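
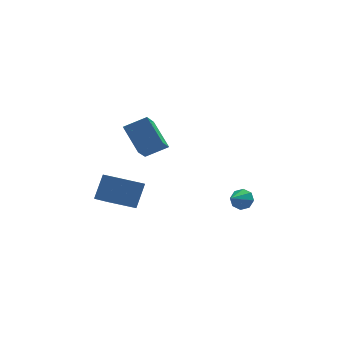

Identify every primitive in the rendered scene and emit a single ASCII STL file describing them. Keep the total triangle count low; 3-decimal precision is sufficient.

solid 
facet normal -0.293 -0.442 -0.848
outer loop
vertex -2.058 -3.374 -1.539
vertex -3.593 -3.838 -0.767
vertex -2.768 -1.897 -2.063
endloop
endfacet
facet normal 0.862 0.261 -0.434
outer loop
vertex -2.267 -1.142 -0.613
vertex -2.058 -3.374 -1.539
vertex -2.768 -1.897 -2.063
endloop
endfacet
facet normal -0.293 -0.442 -0.848
outer loop
vertex -2.768 -1.897 -2.063
vertex -3.593 -3.838 -0.767
vertex -4.303 -2.362 -1.291
endloop
endfacet
facet normal -0.413 0.858 -0.304
outer loop
vertex -4.303 -2.362 -1.291
vertex -2.267 -1.142 -0.613
vertex -2.768 -1.897 -2.063
endloop
endfacet
facet normal 0.413 -0.859 0.304
outer loop
vertex -2.058 -3.374 -1.539
vertex -3.092 -3.083 0.683
vertex -3.593 -3.838 -0.767
endloop
endfacet
facet normal 0.862 0.261 -0.434
outer loop
vertex -1.557 -2.618 -0.089
vertex -2.058 -3.374 -1.539
vertex -2.267 -1.142 -0.613
endloop
endfacet
facet normal 0.413 -0.858 0.305
outer loop
vertex -1.557 -2.618 -0.089
vertex -3.092 -3.083 0.683
vertex -2.058 -3.374 -1.539
endloop
endfacet
facet normal -0.862 -0.261 0.434
outer loop
vertex -3.593 -3.838 -0.767
vertex -3.092 -3.083 0.683
vertex -4.303 -2.362 -1.291
endloop
endfacet
facet normal -0.413 0.858 -0.305
outer loop
vertex -3.802 -1.606 0.159
vertex -2.267 -1.142 -0.613
vertex -4.303 -2.362 -1.291
endloop
endfacet
facet normal -0.862 -0.261 0.434
outer loop
vertex -4.303 -2.362 -1.291
vertex -3.092 -3.083 0.683
vertex -3.802 -1.606 0.159
endloop
endfacet
facet normal 0.293 0.442 0.848
outer loop
vertex -3.802 -1.606 0.159
vertex -1.557 -2.618 -0.089
vertex -2.267 -1.142 -0.613
endloop
endfacet
facet normal 0.293 0.442 0.848
outer loop
vertex -3.092 -3.083 0.683
vertex -1.557 -2.618 -0.089
vertex -3.802 -1.606 0.159
endloop
endfacet
facet normal -0.887 -0.060 -0.458
outer loop
vertex -2.717 -3.18 4.554
vertex -2.317 -1.993 3.624
vertex -1.96 -4.454 3.257
endloop
endfacet
facet normal -0.256 -0.760 0.597
outer loop
vertex -0.683 -4.367 3.916
vertex -2.717 -3.18 4.554
vertex -1.96 -4.454 3.257
endloop
endfacet
facet normal -0.887 -0.060 -0.458
outer loop
vertex -1.96 -4.454 3.257
vertex -2.317 -1.993 3.624
vertex -1.56 -3.267 2.326
endloop
endfacet
facet normal 0.384 -0.646 -0.659
outer loop
vertex -1.56 -3.267 2.326
vertex -0.683 -4.367 3.916
vertex -1.96 -4.454 3.257
endloop
endfacet
facet normal -0.384 0.646 0.659
outer loop
vertex -2.717 -3.18 4.554
vertex -1.04 -1.906 4.283
vertex -2.317 -1.993 3.624
endloop
endfacet
facet normal -0.257 -0.760 0.597
outer loop
vertex -1.44 -3.093 5.214
vertex -2.717 -3.18 4.554
vertex -0.683 -4.367 3.916
endloop
endfacet
facet normal -0.385 0.646 0.659
outer loop
vertex -1.44 -3.093 5.214
vertex -1.04 -1.906 4.283
vertex -2.717 -3.18 4.554
endloop
endfacet
facet normal 0.256 0.760 -0.597
outer loop
vertex -2.317 -1.993 3.624
vertex -1.04 -1.906 4.283
vertex -1.56 -3.267 2.326
endloop
endfacet
facet normal 0.385 -0.646 -0.659
outer loop
vertex -0.283 -3.18 2.986
vertex -0.683 -4.367 3.916
vertex -1.56 -3.267 2.326
endloop
endfacet
facet normal 0.257 0.760 -0.597
outer loop
vertex -1.56 -3.267 2.326
vertex -1.04 -1.906 4.283
vertex -0.283 -3.18 2.986
endloop
endfacet
facet normal 0.887 0.060 0.458
outer loop
vertex -0.283 -3.18 2.986
vertex -1.44 -3.093 5.214
vertex -0.683 -4.367 3.916
endloop
endfacet
facet normal 0.887 0.061 0.458
outer loop
vertex -1.04 -1.906 4.283
vertex -1.44 -3.093 5.214
vertex -0.283 -3.18 2.986
endloop
endfacet
facet normal 0.495 0.731 -0.470
outer loop
vertex 4.39 0.222 -3.65
vertex 4.011 0.733 -3.254
vertex 4.654 0.359 -3.159
endloop
endfacet
facet normal 0.454 -0.891 0.005
outer loop
vertex 4.39 0.222 -3.65
vertex 4.654 0.359 -3.159
vertex 3.289 -0.333 -2.566
endloop
endfacet
facet normal 0.494 0.730 -0.471
outer loop
vertex 4.654 0.359 -3.159
vertex 4.011 0.733 -3.254
vertex 4.541 0.716 -2.724
endloop
endfacet
facet normal 0.553 -0.568 0.610
outer loop
vertex 4.654 0.359 -3.159
vertex 4.541 0.716 -2.724
vertex 3.289 -0.333 -2.566
endloop
endfacet
facet normal 0.495 0.730 -0.471
outer loop
vertex 4.541 0.716 -2.724
vertex 4.011 0.733 -3.254
vertex 4.118 1.083 -2.599
endloop
endfacet
facet normal 0.204 -0.097 0.974
outer loop
vertex 4.541 0.716 -2.724
vertex 4.118 1.083 -2.599
vertex 3.289 -0.333 -2.566
endloop
endfacet
facet normal 0.495 0.730 -0.471
outer loop
vertex 4.118 1.083 -2.599
vertex 4.011 0.733 -3.254
vertex 3.632 1.245 -2.858
endloop
endfacet
facet normal -0.390 0.249 0.887
outer loop
vertex 4.118 1.083 -2.599
vertex 3.632 1.245 -2.858
vertex 3.289 -0.333 -2.566
endloop
endfacet
facet normal 0.494 0.730 -0.471
outer loop
vertex 3.632 1.245 -2.858
vertex 4.011 0.733 -3.254
vertex 3.368 1.107 -3.349
endloop
endfacet
facet normal -0.878 0.265 0.398
outer loop
vertex 3.632 1.245 -2.858
vertex 3.368 1.107 -3.349
vertex 3.289 -0.333 -2.566
endloop
endfacet
facet normal 0.494 0.730 -0.471
outer loop
vertex 3.368 1.107 -3.349
vertex 4.011 0.733 -3.254
vertex 3.481 0.75 -3.784
endloop
endfacet
facet normal -0.977 -0.058 -0.206
outer loop
vertex 3.368 1.107 -3.349
vertex 3.481 0.75 -3.784
vertex 3.289 -0.333 -2.566
endloop
endfacet
facet normal 0.495 0.730 -0.471
outer loop
vertex 3.481 0.75 -3.784
vertex 4.011 0.733 -3.254
vertex 3.904 0.383 -3.909
endloop
endfacet
facet normal -0.628 -0.530 -0.570
outer loop
vertex 3.481 0.75 -3.784
vertex 3.904 0.383 -3.909
vertex 3.289 -0.333 -2.566
endloop
endfacet
facet normal 0.493 0.731 -0.471
outer loop
vertex 3.904 0.383 -3.909
vertex 4.011 0.733 -3.254
vertex 4.39 0.222 -3.65
endloop
endfacet
facet normal -0.033 -0.876 -0.482
outer loop
vertex 3.904 0.383 -3.909
vertex 4.39 0.222 -3.65
vertex 3.289 -0.333 -2.566
endloop
endfacet

endsolid


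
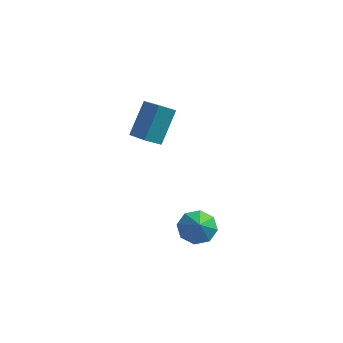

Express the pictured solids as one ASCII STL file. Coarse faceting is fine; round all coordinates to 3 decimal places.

solid 
facet normal -0.692 0.622 -0.365
outer loop
vertex -3.925 2.382 3.129
vertex -3.231 2.862 2.631
vertex -4.219 1.069 1.451
endloop
endfacet
facet normal -0.708 -0.490 0.508
outer loop
vertex -3.049 0.018 2.069
vertex -3.925 2.382 3.129
vertex -4.219 1.069 1.451
endloop
endfacet
facet normal -0.693 0.622 -0.365
outer loop
vertex -4.219 1.069 1.451
vertex -3.231 2.862 2.631
vertex -3.525 1.55 0.954
endloop
endfacet
facet normal -0.136 -0.610 -0.780
outer loop
vertex -3.525 1.55 0.954
vertex -3.049 0.018 2.069
vertex -4.219 1.069 1.451
endloop
endfacet
facet normal 0.137 0.611 0.780
outer loop
vertex -3.925 2.382 3.129
vertex -2.061 1.811 3.249
vertex -3.231 2.862 2.631
endloop
endfacet
facet normal -0.708 -0.490 0.508
outer loop
vertex -2.755 1.33 3.746
vertex -3.925 2.382 3.129
vertex -3.049 0.018 2.069
endloop
endfacet
facet normal 0.137 0.610 0.781
outer loop
vertex -2.755 1.33 3.746
vertex -2.061 1.811 3.249
vertex -3.925 2.382 3.129
endloop
endfacet
facet normal 0.708 0.490 -0.508
outer loop
vertex -3.231 2.862 2.631
vertex -2.061 1.811 3.249
vertex -3.525 1.55 0.954
endloop
endfacet
facet normal -0.138 -0.610 -0.780
outer loop
vertex -2.355 0.498 1.571
vertex -3.049 0.018 2.069
vertex -3.525 1.55 0.954
endloop
endfacet
facet normal 0.708 0.490 -0.508
outer loop
vertex -3.525 1.55 0.954
vertex -2.061 1.811 3.249
vertex -2.355 0.498 1.571
endloop
endfacet
facet normal 0.692 -0.622 0.365
outer loop
vertex -2.355 0.498 1.571
vertex -2.755 1.33 3.746
vertex -3.049 0.018 2.069
endloop
endfacet
facet normal 0.693 -0.622 0.365
outer loop
vertex -2.061 1.811 3.249
vertex -2.755 1.33 3.746
vertex -2.355 0.498 1.571
endloop
endfacet
facet normal -0.307 0.615 -0.726
outer loop
vertex 0.265 0.752 -3.433
vertex -0.344 0.019 -3.796
vertex -0.448 0.771 -3.115
endloop
endfacet
facet normal 0.401 0.240 0.884
outer loop
vertex 0.265 0.752 -3.433
vertex -0.448 0.771 -3.115
vertex 0.024 -0.719 -2.924
endloop
endfacet
facet normal -0.306 0.615 -0.726
outer loop
vertex -0.448 0.771 -3.115
vertex -0.344 0.019 -3.796
vertex -1.1 0.35 -3.197
endloop
endfacet
facet normal -0.170 0.072 0.983
outer loop
vertex -0.448 0.771 -3.115
vertex -1.1 0.35 -3.197
vertex 0.024 -0.719 -2.924
endloop
endfacet
facet normal -0.307 0.614 -0.727
outer loop
vertex -1.1 0.35 -3.197
vertex -0.344 0.019 -3.796
vertex -1.309 -0.266 -3.629
endloop
endfacet
facet normal -0.529 -0.360 0.769
outer loop
vertex -1.1 0.35 -3.197
vertex -1.309 -0.266 -3.629
vertex 0.024 -0.719 -2.924
endloop
endfacet
facet normal -0.307 0.614 -0.727
outer loop
vertex -1.309 -0.266 -3.629
vertex -0.344 0.019 -3.796
vertex -0.953 -0.715 -4.159
endloop
endfacet
facet normal -0.467 -0.804 0.367
outer loop
vertex -1.309 -0.266 -3.629
vertex -0.953 -0.715 -4.159
vertex 0.024 -0.719 -2.924
endloop
endfacet
facet normal -0.308 0.615 -0.726
outer loop
vertex -0.953 -0.715 -4.159
vertex -0.344 0.019 -3.796
vertex -0.24 -0.734 -4.477
endloop
endfacet
facet normal -0.021 -1.000 0.013
outer loop
vertex -0.953 -0.715 -4.159
vertex -0.24 -0.734 -4.477
vertex 0.024 -0.719 -2.924
endloop
endfacet
facet normal -0.307 0.615 -0.727
outer loop
vertex -0.24 -0.734 -4.477
vertex -0.344 0.019 -3.796
vertex 0.412 -0.312 -4.395
endloop
endfacet
facet normal 0.549 -0.832 -0.085
outer loop
vertex -0.24 -0.734 -4.477
vertex 0.412 -0.312 -4.395
vertex 0.024 -0.719 -2.924
endloop
endfacet
facet normal -0.307 0.615 -0.727
outer loop
vertex 0.412 -0.312 -4.395
vertex -0.344 0.019 -3.796
vertex 0.621 0.303 -3.963
endloop
endfacet
facet normal 0.908 -0.399 0.129
outer loop
vertex 0.412 -0.312 -4.395
vertex 0.621 0.303 -3.963
vertex 0.024 -0.719 -2.924
endloop
endfacet
facet normal -0.307 0.615 -0.727
outer loop
vertex 0.621 0.303 -3.963
vertex -0.344 0.019 -3.796
vertex 0.265 0.752 -3.433
endloop
endfacet
facet normal 0.846 0.045 0.531
outer loop
vertex 0.621 0.303 -3.963
vertex 0.265 0.752 -3.433
vertex 0.024 -0.719 -2.924
endloop
endfacet

endsolid


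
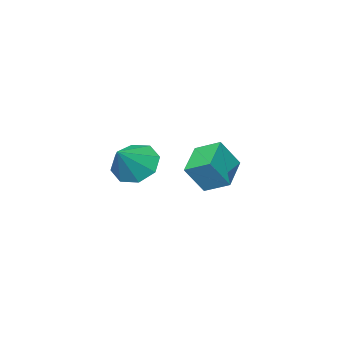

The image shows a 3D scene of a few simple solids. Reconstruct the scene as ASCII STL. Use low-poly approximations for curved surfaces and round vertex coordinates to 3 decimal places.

solid 
facet normal -0.512 0.230 -0.828
outer loop
vertex -4.505 -0.103 1.897
vertex -4.832 0.839 2.361
vertex -3.304 0.585 1.346
endloop
endfacet
facet normal 0.297 -0.857 -0.422
outer loop
vertex -2.628 0.281 2.439
vertex -4.505 -0.103 1.897
vertex -3.304 0.585 1.346
endloop
endfacet
facet normal -0.511 0.232 -0.828
outer loop
vertex -3.304 0.585 1.346
vertex -4.832 0.839 2.361
vertex -3.63 1.527 1.811
endloop
endfacet
facet normal 0.806 0.462 -0.370
outer loop
vertex -3.63 1.527 1.811
vertex -2.628 0.281 2.439
vertex -3.304 0.585 1.346
endloop
endfacet
facet normal -0.806 -0.462 0.370
outer loop
vertex -4.505 -0.103 1.897
vertex -4.156 0.535 3.454
vertex -4.832 0.839 2.361
endloop
endfacet
facet normal 0.297 -0.856 -0.422
outer loop
vertex -3.83 -0.407 2.989
vertex -4.505 -0.103 1.897
vertex -2.628 0.281 2.439
endloop
endfacet
facet normal -0.806 -0.462 0.370
outer loop
vertex -3.83 -0.407 2.989
vertex -4.156 0.535 3.454
vertex -4.505 -0.103 1.897
endloop
endfacet
facet normal -0.297 0.857 0.422
outer loop
vertex -4.832 0.839 2.361
vertex -4.156 0.535 3.454
vertex -3.63 1.527 1.811
endloop
endfacet
facet normal 0.806 0.462 -0.370
outer loop
vertex -2.955 1.223 2.903
vertex -2.628 0.281 2.439
vertex -3.63 1.527 1.811
endloop
endfacet
facet normal -0.297 0.857 0.422
outer loop
vertex -3.63 1.527 1.811
vertex -4.156 0.535 3.454
vertex -2.955 1.223 2.903
endloop
endfacet
facet normal 0.511 -0.231 0.828
outer loop
vertex -2.955 1.223 2.903
vertex -3.83 -0.407 2.989
vertex -2.628 0.281 2.439
endloop
endfacet
facet normal 0.512 -0.231 0.827
outer loop
vertex -4.156 0.535 3.454
vertex -3.83 -0.407 2.989
vertex -2.955 1.223 2.903
endloop
endfacet
facet normal -0.748 -0.176 -0.640
outer loop
vertex 0.457 0.421 2.778
vertex -0.149 0.501 3.465
vertex 0.23 1.082 2.862
endloop
endfacet
facet normal 0.888 0.344 -0.305
outer loop
vertex 0.457 0.421 2.778
vertex 0.23 1.082 2.862
vertex 0.869 0.739 4.335
endloop
endfacet
facet normal -0.749 -0.175 -0.639
outer loop
vertex 0.23 1.082 2.862
vertex -0.149 0.501 3.465
vertex -0.218 1.403 3.299
endloop
endfacet
facet normal 0.552 0.833 -0.046
outer loop
vertex 0.23 1.082 2.862
vertex -0.218 1.403 3.299
vertex 0.869 0.739 4.335
endloop
endfacet
facet normal -0.748 -0.175 -0.640
outer loop
vertex -0.218 1.403 3.299
vertex -0.149 0.501 3.465
vertex -0.627 1.195 3.834
endloop
endfacet
facet normal 0.124 0.889 0.440
outer loop
vertex -0.218 1.403 3.299
vertex -0.627 1.195 3.834
vertex 0.869 0.739 4.335
endloop
endfacet
facet normal -0.749 -0.176 -0.639
outer loop
vertex -0.627 1.195 3.834
vertex -0.149 0.501 3.465
vertex -0.755 0.581 4.153
endloop
endfacet
facet normal -0.144 0.480 0.866
outer loop
vertex -0.627 1.195 3.834
vertex -0.755 0.581 4.153
vertex 0.869 0.739 4.335
endloop
endfacet
facet normal -0.749 -0.176 -0.639
outer loop
vertex -0.755 0.581 4.153
vertex -0.149 0.501 3.465
vertex -0.528 -0.081 4.069
endloop
endfacet
facet normal -0.095 -0.157 0.983
outer loop
vertex -0.755 0.581 4.153
vertex -0.528 -0.081 4.069
vertex 0.869 0.739 4.335
endloop
endfacet
facet normal -0.749 -0.175 -0.639
outer loop
vertex -0.528 -0.081 4.069
vertex -0.149 0.501 3.465
vertex -0.08 -0.401 3.631
endloop
endfacet
facet normal 0.243 -0.648 0.722
outer loop
vertex -0.528 -0.081 4.069
vertex -0.08 -0.401 3.631
vertex 0.869 0.739 4.335
endloop
endfacet
facet normal -0.748 -0.175 -0.640
outer loop
vertex -0.08 -0.401 3.631
vertex -0.149 0.501 3.465
vertex 0.329 -0.194 3.096
endloop
endfacet
facet normal 0.669 -0.704 0.239
outer loop
vertex -0.08 -0.401 3.631
vertex 0.329 -0.194 3.096
vertex 0.869 0.739 4.335
endloop
endfacet
facet normal -0.748 -0.175 -0.640
outer loop
vertex 0.329 -0.194 3.096
vertex -0.149 0.501 3.465
vertex 0.457 0.421 2.778
endloop
endfacet
facet normal 0.938 -0.293 -0.188
outer loop
vertex 0.329 -0.194 3.096
vertex 0.457 0.421 2.778
vertex 0.869 0.739 4.335
endloop
endfacet

endsolid


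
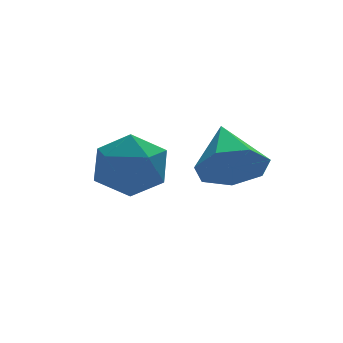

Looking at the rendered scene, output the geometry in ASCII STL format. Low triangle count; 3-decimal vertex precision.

solid 
facet normal 0.569 0.395 0.721
outer loop
vertex 2.584 4.155 -0.116
vertex 2.225 3.385 0.59
vertex 3.127 3.198 -0.02
endloop
endfacet
facet normal 0.864 0.498 0.079
outer loop
vertex 2.584 4.155 -0.116
vertex 3.127 3.198 -0.02
vertex 2.962 3.642 -1.017
endloop
endfacet
facet normal 0.398 0.859 -0.322
outer loop
vertex 2.584 4.155 -0.116
vertex 2.962 3.642 -1.017
vertex 1.958 4.104 -1.024
endloop
endfacet
facet normal -0.185 0.980 0.072
outer loop
vertex 2.584 4.155 -0.116
vertex 1.958 4.104 -1.024
vertex 1.504 3.945 -0.031
endloop
endfacet
facet normal -0.078 0.693 0.716
outer loop
vertex 2.584 4.155 -0.116
vertex 1.504 3.945 -0.031
vertex 2.225 3.385 0.59
endloop
endfacet
facet normal 0.964 -0.142 -0.223
outer loop
vertex 2.962 3.642 -1.017
vertex 3.127 3.198 -0.02
vertex 2.836 2.555 -0.869
endloop
endfacet
facet normal 0.489 -0.307 0.817
outer loop
vertex 3.127 3.198 -0.02
vertex 2.225 3.385 0.59
vertex 2.382 2.396 0.124
endloop
endfacet
facet normal -0.561 0.175 0.809
outer loop
vertex 2.225 3.385 0.59
vertex 1.504 3.945 -0.031
vertex 1.378 2.858 0.117
endloop
endfacet
facet normal -0.733 0.639 -0.233
outer loop
vertex 1.504 3.945 -0.031
vertex 1.958 4.104 -1.024
vertex 1.213 3.302 -0.88
endloop
endfacet
facet normal 0.210 0.444 -0.871
outer loop
vertex 1.958 4.104 -1.024
vertex 2.962 3.642 -1.017
vertex 2.115 3.115 -1.49
endloop
endfacet
facet normal 0.185 -0.980 -0.072
outer loop
vertex 1.756 2.345 -0.784
vertex 2.836 2.555 -0.869
vertex 2.382 2.396 0.124
endloop
endfacet
facet normal -0.398 -0.859 0.322
outer loop
vertex 1.756 2.345 -0.784
vertex 2.382 2.396 0.124
vertex 1.378 2.858 0.117
endloop
endfacet
facet normal -0.864 -0.498 -0.079
outer loop
vertex 1.756 2.345 -0.784
vertex 1.378 2.858 0.117
vertex 1.213 3.302 -0.88
endloop
endfacet
facet normal -0.569 -0.395 -0.721
outer loop
vertex 1.756 2.345 -0.784
vertex 1.213 3.302 -0.88
vertex 2.115 3.115 -1.49
endloop
endfacet
facet normal 0.078 -0.693 -0.716
outer loop
vertex 1.756 2.345 -0.784
vertex 2.115 3.115 -1.49
vertex 2.836 2.555 -0.869
endloop
endfacet
facet normal 0.733 -0.639 0.233
outer loop
vertex 2.382 2.396 0.124
vertex 2.836 2.555 -0.869
vertex 3.127 3.198 -0.02
endloop
endfacet
facet normal -0.210 -0.444 0.871
outer loop
vertex 1.378 2.858 0.117
vertex 2.382 2.396 0.124
vertex 2.225 3.385 0.59
endloop
endfacet
facet normal -0.964 0.142 0.223
outer loop
vertex 1.213 3.302 -0.88
vertex 1.378 2.858 0.117
vertex 1.504 3.945 -0.031
endloop
endfacet
facet normal -0.489 0.307 -0.817
outer loop
vertex 2.115 3.115 -1.49
vertex 1.213 3.302 -0.88
vertex 1.958 4.104 -1.024
endloop
endfacet
facet normal 0.561 -0.175 -0.809
outer loop
vertex 2.836 2.555 -0.869
vertex 2.115 3.115 -1.49
vertex 2.962 3.642 -1.017
endloop
endfacet
facet normal -0.133 -0.839 -0.528
outer loop
vertex 4.732 0.636 -0.137
vertex 3.89 0.493 0.302
vertex 4.068 0.975 -0.509
endloop
endfacet
facet normal 0.584 0.708 -0.397
outer loop
vertex 4.732 0.636 -0.137
vertex 4.068 0.975 -0.509
vertex 4.11 1.887 1.178
endloop
endfacet
facet normal -0.133 -0.839 -0.528
outer loop
vertex 4.068 0.975 -0.509
vertex 3.89 0.493 0.302
vertex 3.27 0.951 -0.27
endloop
endfacet
facet normal -0.166 0.869 -0.466
outer loop
vertex 4.068 0.975 -0.509
vertex 3.27 0.951 -0.27
vertex 4.11 1.887 1.178
endloop
endfacet
facet normal -0.134 -0.839 -0.527
outer loop
vertex 3.27 0.951 -0.27
vertex 3.89 0.493 0.302
vertex 2.939 0.583 0.4
endloop
endfacet
facet normal -0.744 0.668 -0.000
outer loop
vertex 3.27 0.951 -0.27
vertex 2.939 0.583 0.4
vertex 4.11 1.887 1.178
endloop
endfacet
facet normal -0.134 -0.839 -0.527
outer loop
vertex 2.939 0.583 0.4
vertex 3.89 0.493 0.302
vertex 3.324 0.147 0.996
endloop
endfacet
facet normal -0.716 0.256 0.650
outer loop
vertex 2.939 0.583 0.4
vertex 3.324 0.147 0.996
vertex 4.11 1.887 1.178
endloop
endfacet
facet normal -0.133 -0.839 -0.527
outer loop
vertex 3.324 0.147 0.996
vertex 3.89 0.493 0.302
vertex 4.135 -0.028 1.07
endloop
endfacet
facet normal -0.103 -0.057 0.993
outer loop
vertex 3.324 0.147 0.996
vertex 4.135 -0.028 1.07
vertex 4.11 1.887 1.178
endloop
endfacet
facet normal -0.132 -0.839 -0.527
outer loop
vertex 4.135 -0.028 1.07
vertex 3.89 0.493 0.302
vertex 4.762 0.19 0.566
endloop
endfacet
facet normal 0.634 -0.035 0.773
outer loop
vertex 4.135 -0.028 1.07
vertex 4.762 0.19 0.566
vertex 4.11 1.887 1.178
endloop
endfacet
facet normal -0.132 -0.840 -0.527
outer loop
vertex 4.762 0.19 0.566
vertex 3.89 0.493 0.302
vertex 4.732 0.636 -0.137
endloop
endfacet
facet normal 0.940 0.306 0.154
outer loop
vertex 4.762 0.19 0.566
vertex 4.732 0.636 -0.137
vertex 4.11 1.887 1.178
endloop
endfacet

endsolid


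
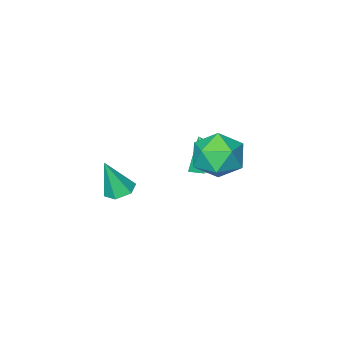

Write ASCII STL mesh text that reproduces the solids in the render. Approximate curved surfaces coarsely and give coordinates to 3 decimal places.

solid 
facet normal -0.163 0.371 -0.914
outer loop
vertex -2.991 -3.13 -0.666
vertex -3.834 -2.821 -0.39
vertex -3.078 -2.269 -0.301
endloop
endfacet
facet normal 0.931 -0.059 0.360
outer loop
vertex -2.991 -3.13 -0.666
vertex -3.078 -2.269 -0.301
vertex -3.606 -3.339 0.89
endloop
endfacet
facet normal -0.163 0.371 -0.914
outer loop
vertex -3.078 -2.269 -0.301
vertex -3.834 -2.821 -0.39
vertex -3.922 -1.959 -0.025
endloop
endfacet
facet normal 0.436 0.564 0.701
outer loop
vertex -3.078 -2.269 -0.301
vertex -3.922 -1.959 -0.025
vertex -3.606 -3.339 0.89
endloop
endfacet
facet normal -0.163 0.371 -0.914
outer loop
vertex -3.922 -1.959 -0.025
vertex -3.834 -2.821 -0.39
vertex -4.678 -2.511 -0.114
endloop
endfacet
facet normal -0.412 0.436 0.800
outer loop
vertex -3.922 -1.959 -0.025
vertex -4.678 -2.511 -0.114
vertex -3.606 -3.339 0.89
endloop
endfacet
facet normal -0.163 0.371 -0.914
outer loop
vertex -4.678 -2.511 -0.114
vertex -3.834 -2.821 -0.39
vertex -4.59 -3.373 -0.479
endloop
endfacet
facet normal -0.767 -0.315 0.559
outer loop
vertex -4.678 -2.511 -0.114
vertex -4.59 -3.373 -0.479
vertex -3.606 -3.339 0.89
endloop
endfacet
facet normal -0.163 0.371 -0.914
outer loop
vertex -4.59 -3.373 -0.479
vertex -3.834 -2.821 -0.39
vertex -3.746 -3.682 -0.755
endloop
endfacet
facet normal -0.272 -0.937 0.219
outer loop
vertex -4.59 -3.373 -0.479
vertex -3.746 -3.682 -0.755
vertex -3.606 -3.339 0.89
endloop
endfacet
facet normal -0.163 0.371 -0.914
outer loop
vertex -3.746 -3.682 -0.755
vertex -3.834 -2.821 -0.39
vertex -2.991 -3.13 -0.666
endloop
endfacet
facet normal 0.577 -0.808 0.119
outer loop
vertex -3.746 -3.682 -0.755
vertex -2.991 -3.13 -0.666
vertex -3.606 -3.339 0.89
endloop
endfacet
facet normal -0.538 0.794 0.283
outer loop
vertex -3.454 -0.535 0.839
vertex -3.95 -1.138 1.589
vertex -3.038 -0.608 1.836
endloop
endfacet
facet normal 0.098 0.995 0.032
outer loop
vertex -3.454 -0.535 0.839
vertex -3.038 -0.608 1.836
vertex -2.385 -0.645 0.973
endloop
endfacet
facet normal 0.158 0.754 -0.638
outer loop
vertex -3.454 -0.535 0.839
vertex -2.385 -0.645 0.973
vertex -2.893 -1.199 0.193
endloop
endfacet
facet normal -0.443 0.405 -0.800
outer loop
vertex -3.454 -0.535 0.839
vertex -2.893 -1.199 0.193
vertex -3.86 -1.503 0.574
endloop
endfacet
facet normal -0.873 0.430 -0.232
outer loop
vertex -3.454 -0.535 0.839
vertex -3.86 -1.503 0.574
vertex -3.95 -1.138 1.589
endloop
endfacet
facet normal 0.601 0.676 0.426
outer loop
vertex -2.385 -0.645 0.973
vertex -3.038 -0.608 1.836
vertex -2.22 -1.317 1.806
endloop
endfacet
facet normal -0.430 0.351 0.832
outer loop
vertex -3.038 -0.608 1.836
vertex -3.95 -1.138 1.589
vertex -3.187 -1.621 2.187
endloop
endfacet
facet normal -0.971 -0.239 -0.000
outer loop
vertex -3.95 -1.138 1.589
vertex -3.86 -1.503 0.574
vertex -3.695 -2.175 1.407
endloop
endfacet
facet normal -0.275 -0.278 -0.920
outer loop
vertex -3.86 -1.503 0.574
vertex -2.893 -1.199 0.193
vertex -3.042 -2.212 0.544
endloop
endfacet
facet normal 0.697 0.287 -0.657
outer loop
vertex -2.893 -1.199 0.193
vertex -2.385 -0.645 0.973
vertex -2.13 -1.682 0.791
endloop
endfacet
facet normal 0.443 -0.405 0.800
outer loop
vertex -2.626 -2.285 1.541
vertex -2.22 -1.317 1.806
vertex -3.187 -1.621 2.187
endloop
endfacet
facet normal -0.158 -0.754 0.638
outer loop
vertex -2.626 -2.285 1.541
vertex -3.187 -1.621 2.187
vertex -3.695 -2.175 1.407
endloop
endfacet
facet normal -0.098 -0.995 -0.032
outer loop
vertex -2.626 -2.285 1.541
vertex -3.695 -2.175 1.407
vertex -3.042 -2.212 0.544
endloop
endfacet
facet normal 0.538 -0.794 -0.283
outer loop
vertex -2.626 -2.285 1.541
vertex -3.042 -2.212 0.544
vertex -2.13 -1.682 0.791
endloop
endfacet
facet normal 0.873 -0.430 0.232
outer loop
vertex -2.626 -2.285 1.541
vertex -2.13 -1.682 0.791
vertex -2.22 -1.317 1.806
endloop
endfacet
facet normal 0.275 0.278 0.920
outer loop
vertex -3.187 -1.621 2.187
vertex -2.22 -1.317 1.806
vertex -3.038 -0.608 1.836
endloop
endfacet
facet normal -0.697 -0.287 0.657
outer loop
vertex -3.695 -2.175 1.407
vertex -3.187 -1.621 2.187
vertex -3.95 -1.138 1.589
endloop
endfacet
facet normal -0.601 -0.676 -0.426
outer loop
vertex -3.042 -2.212 0.544
vertex -3.695 -2.175 1.407
vertex -3.86 -1.503 0.574
endloop
endfacet
facet normal 0.430 -0.351 -0.832
outer loop
vertex -2.13 -1.682 0.791
vertex -3.042 -2.212 0.544
vertex -2.893 -1.199 0.193
endloop
endfacet
facet normal 0.971 0.239 0.000
outer loop
vertex -2.22 -1.317 1.806
vertex -2.13 -1.682 0.791
vertex -2.385 -0.645 0.973
endloop
endfacet
facet normal -0.284 0.204 -0.937
outer loop
vertex 1.271 -2.264 0.337
vertex 0.733 -2.065 0.543
vertex 1.2 -1.677 0.486
endloop
endfacet
facet normal 0.992 0.102 0.070
outer loop
vertex 1.271 -2.264 0.337
vertex 1.2 -1.677 0.486
vertex 1.167 -2.375 1.977
endloop
endfacet
facet normal -0.283 0.203 -0.937
outer loop
vertex 1.2 -1.677 0.486
vertex 0.733 -2.065 0.543
vertex 0.661 -1.478 0.692
endloop
endfacet
facet normal 0.446 0.807 0.388
outer loop
vertex 1.2 -1.677 0.486
vertex 0.661 -1.478 0.692
vertex 1.167 -2.375 1.977
endloop
endfacet
facet normal -0.283 0.203 -0.937
outer loop
vertex 0.661 -1.478 0.692
vertex 0.733 -2.065 0.543
vertex 0.194 -1.866 0.749
endloop
endfacet
facet normal -0.453 0.637 0.623
outer loop
vertex 0.661 -1.478 0.692
vertex 0.194 -1.866 0.749
vertex 1.167 -2.375 1.977
endloop
endfacet
facet normal -0.284 0.202 -0.937
outer loop
vertex 0.194 -1.866 0.749
vertex 0.733 -2.065 0.543
vertex 0.266 -2.453 0.601
endloop
endfacet
facet normal -0.807 -0.236 0.542
outer loop
vertex 0.194 -1.866 0.749
vertex 0.266 -2.453 0.601
vertex 1.167 -2.375 1.977
endloop
endfacet
facet normal -0.285 0.203 -0.937
outer loop
vertex 0.266 -2.453 0.601
vertex 0.733 -2.065 0.543
vertex 0.804 -2.652 0.394
endloop
endfacet
facet normal -0.261 -0.939 0.224
outer loop
vertex 0.266 -2.453 0.601
vertex 0.804 -2.652 0.394
vertex 1.167 -2.375 1.977
endloop
endfacet
facet normal -0.284 0.204 -0.937
outer loop
vertex 0.804 -2.652 0.394
vertex 0.733 -2.065 0.543
vertex 1.271 -2.264 0.337
endloop
endfacet
facet normal 0.638 -0.770 -0.012
outer loop
vertex 0.804 -2.652 0.394
vertex 1.271 -2.264 0.337
vertex 1.167 -2.375 1.977
endloop
endfacet

endsolid


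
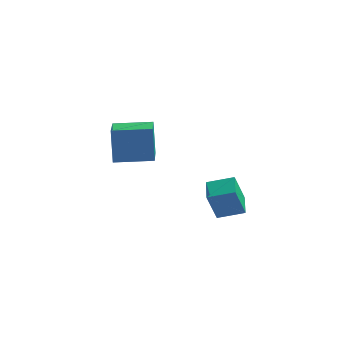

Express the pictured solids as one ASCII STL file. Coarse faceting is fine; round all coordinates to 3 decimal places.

solid 
facet normal -0.969 -0.240 -0.051
outer loop
vertex -4.671 0.569 2.569
vertex -5.075 2.364 1.786
vertex -4.417 -0.103 0.897
endloop
endfacet
facet normal 0.202 -0.898 0.391
outer loop
vertex -2.565 0.356 0.994
vertex -4.671 0.569 2.569
vertex -4.417 -0.103 0.897
endloop
endfacet
facet normal -0.969 -0.240 -0.051
outer loop
vertex -4.417 -0.103 0.897
vertex -5.075 2.364 1.786
vertex -4.82 1.692 0.114
endloop
endfacet
facet normal 0.140 -0.369 -0.919
outer loop
vertex -4.82 1.692 0.114
vertex -2.565 0.356 0.994
vertex -4.417 -0.103 0.897
endloop
endfacet
facet normal -0.140 0.369 0.919
outer loop
vertex -4.671 0.569 2.569
vertex -3.223 2.823 1.883
vertex -5.075 2.364 1.786
endloop
endfacet
facet normal 0.202 -0.898 0.392
outer loop
vertex -2.82 1.028 2.666
vertex -4.671 0.569 2.569
vertex -2.565 0.356 0.994
endloop
endfacet
facet normal -0.140 0.369 0.919
outer loop
vertex -2.82 1.028 2.666
vertex -3.223 2.823 1.883
vertex -4.671 0.569 2.569
endloop
endfacet
facet normal -0.202 0.898 -0.392
outer loop
vertex -5.075 2.364 1.786
vertex -3.223 2.823 1.883
vertex -4.82 1.692 0.114
endloop
endfacet
facet normal 0.140 -0.369 -0.919
outer loop
vertex -2.969 2.151 0.211
vertex -2.565 0.356 0.994
vertex -4.82 1.692 0.114
endloop
endfacet
facet normal -0.202 0.898 -0.392
outer loop
vertex -4.82 1.692 0.114
vertex -3.223 2.823 1.883
vertex -2.969 2.151 0.211
endloop
endfacet
facet normal 0.969 0.240 0.051
outer loop
vertex -2.969 2.151 0.211
vertex -2.82 1.028 2.666
vertex -2.565 0.356 0.994
endloop
endfacet
facet normal 0.969 0.240 0.051
outer loop
vertex -3.223 2.823 1.883
vertex -2.82 1.028 2.666
vertex -2.969 2.151 0.211
endloop
endfacet
facet normal -0.939 -0.182 -0.291
outer loop
vertex 0.834 -4.269 2.469
vertex 0.577 -3.167 2.608
vertex 1.241 -3.986 0.979
endloop
endfacet
facet normal 0.225 -0.967 -0.122
outer loop
vertex 2.443 -3.753 1.352
vertex 0.834 -4.269 2.469
vertex 1.241 -3.986 0.979
endloop
endfacet
facet normal -0.939 -0.183 -0.291
outer loop
vertex 1.241 -3.986 0.979
vertex 0.577 -3.167 2.608
vertex 0.983 -2.884 1.119
endloop
endfacet
facet normal 0.259 0.181 -0.949
outer loop
vertex 0.983 -2.884 1.119
vertex 2.443 -3.753 1.352
vertex 1.241 -3.986 0.979
endloop
endfacet
facet normal -0.259 -0.180 0.949
outer loop
vertex 0.834 -4.269 2.469
vertex 1.779 -2.934 2.981
vertex 0.577 -3.167 2.608
endloop
endfacet
facet normal 0.225 -0.967 -0.122
outer loop
vertex 2.037 -4.036 2.841
vertex 0.834 -4.269 2.469
vertex 2.443 -3.753 1.352
endloop
endfacet
facet normal -0.258 -0.181 0.949
outer loop
vertex 2.037 -4.036 2.841
vertex 1.779 -2.934 2.981
vertex 0.834 -4.269 2.469
endloop
endfacet
facet normal -0.225 0.967 0.122
outer loop
vertex 0.577 -3.167 2.608
vertex 1.779 -2.934 2.981
vertex 0.983 -2.884 1.119
endloop
endfacet
facet normal 0.259 0.180 -0.949
outer loop
vertex 2.186 -2.651 1.491
vertex 2.443 -3.753 1.352
vertex 0.983 -2.884 1.119
endloop
endfacet
facet normal -0.225 0.967 0.122
outer loop
vertex 0.983 -2.884 1.119
vertex 1.779 -2.934 2.981
vertex 2.186 -2.651 1.491
endloop
endfacet
facet normal 0.939 0.182 0.291
outer loop
vertex 2.186 -2.651 1.491
vertex 2.037 -4.036 2.841
vertex 2.443 -3.753 1.352
endloop
endfacet
facet normal 0.939 0.183 0.291
outer loop
vertex 1.779 -2.934 2.981
vertex 2.037 -4.036 2.841
vertex 2.186 -2.651 1.491
endloop
endfacet

endsolid


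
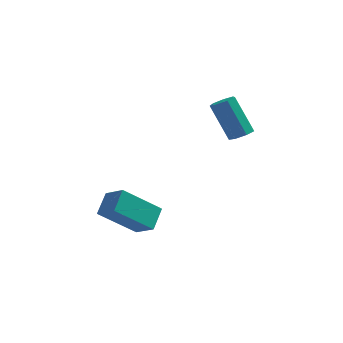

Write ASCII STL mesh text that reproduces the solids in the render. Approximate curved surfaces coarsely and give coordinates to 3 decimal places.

solid 
facet normal -0.742 -0.178 0.646
outer loop
vertex -4.101 -3.977 -2.512
vertex -3.84 -3.103 -1.971
vertex -4.793 -3.38 -3.143
endloop
endfacet
facet normal -0.246 -0.824 -0.510
outer loop
vertex -3.36 -3.037 -4.389
vertex -4.101 -3.977 -2.512
vertex -4.793 -3.38 -3.143
endloop
endfacet
facet normal -0.742 -0.178 0.646
outer loop
vertex -4.793 -3.38 -3.143
vertex -3.84 -3.103 -1.971
vertex -4.532 -2.506 -2.602
endloop
endfacet
facet normal -0.623 0.538 -0.568
outer loop
vertex -4.532 -2.506 -2.602
vertex -3.36 -3.037 -4.389
vertex -4.793 -3.38 -3.143
endloop
endfacet
facet normal 0.623 -0.538 0.568
outer loop
vertex -4.101 -3.977 -2.512
vertex -2.407 -2.76 -3.217
vertex -3.84 -3.103 -1.971
endloop
endfacet
facet normal -0.246 -0.824 -0.510
outer loop
vertex -2.668 -3.634 -3.758
vertex -4.101 -3.977 -2.512
vertex -3.36 -3.037 -4.389
endloop
endfacet
facet normal 0.623 -0.538 0.568
outer loop
vertex -2.668 -3.634 -3.758
vertex -2.407 -2.76 -3.217
vertex -4.101 -3.977 -2.512
endloop
endfacet
facet normal 0.246 0.824 0.510
outer loop
vertex -3.84 -3.103 -1.971
vertex -2.407 -2.76 -3.217
vertex -4.532 -2.506 -2.602
endloop
endfacet
facet normal -0.623 0.538 -0.568
outer loop
vertex -3.099 -2.163 -3.848
vertex -3.36 -3.037 -4.389
vertex -4.532 -2.506 -2.602
endloop
endfacet
facet normal 0.246 0.824 0.510
outer loop
vertex -4.532 -2.506 -2.602
vertex -2.407 -2.76 -3.217
vertex -3.099 -2.163 -3.848
endloop
endfacet
facet normal 0.742 0.178 -0.646
outer loop
vertex -3.099 -2.163 -3.848
vertex -2.668 -3.634 -3.758
vertex -3.36 -3.037 -4.389
endloop
endfacet
facet normal 0.742 0.178 -0.646
outer loop
vertex -2.407 -2.76 -3.217
vertex -2.668 -3.634 -3.758
vertex -3.099 -2.163 -3.848
endloop
endfacet
facet normal 0.429 -0.363 -0.827
outer loop
vertex 0.913 -1.138 0.22
vertex 0.525 -1.497 0.176
vertex 0.547 -1.008 -0.027
endloop
endfacet
facet normal 0.428 0.888 -0.167
outer loop
vertex 0.913 -1.138 0.22
vertex 0.547 -1.008 -0.027
vertex 0.162 -0.504 1.668
endloop
endfacet
facet normal 0.428 0.888 -0.167
outer loop
vertex 0.162 -0.504 1.668
vertex 0.547 -1.008 -0.027
vertex -0.204 -0.374 1.421
endloop
endfacet
facet normal -0.430 0.362 0.827
outer loop
vertex 0.162 -0.504 1.668
vertex -0.204 -0.374 1.421
vertex -0.225 -0.863 1.624
endloop
endfacet
facet normal 0.429 -0.363 -0.827
outer loop
vertex 0.547 -1.008 -0.027
vertex 0.525 -1.497 0.176
vertex 0.165 -1.246 -0.121
endloop
endfacet
facet normal -0.354 0.775 -0.523
outer loop
vertex 0.547 -1.008 -0.027
vertex 0.165 -1.246 -0.121
vertex -0.204 -0.374 1.421
endloop
endfacet
facet normal -0.354 0.775 -0.523
outer loop
vertex -0.204 -0.374 1.421
vertex 0.165 -1.246 -0.121
vertex -0.586 -0.612 1.327
endloop
endfacet
facet normal -0.429 0.362 0.828
outer loop
vertex -0.204 -0.374 1.421
vertex -0.586 -0.612 1.327
vertex -0.225 -0.863 1.624
endloop
endfacet
facet normal 0.429 -0.363 -0.827
outer loop
vertex 0.165 -1.246 -0.121
vertex 0.525 -1.497 0.176
vertex 0.054 -1.673 0.009
endloop
endfacet
facet normal -0.871 0.078 -0.486
outer loop
vertex 0.165 -1.246 -0.121
vertex 0.054 -1.673 0.009
vertex -0.586 -0.612 1.327
endloop
endfacet
facet normal -0.871 0.078 -0.486
outer loop
vertex -0.586 -0.612 1.327
vertex 0.054 -1.673 0.009
vertex -0.697 -1.039 1.457
endloop
endfacet
facet normal -0.428 0.363 0.827
outer loop
vertex -0.586 -0.612 1.327
vertex -0.697 -1.039 1.457
vertex -0.225 -0.863 1.624
endloop
endfacet
facet normal 0.429 -0.362 -0.828
outer loop
vertex 0.054 -1.673 0.009
vertex 0.525 -1.497 0.176
vertex 0.298 -1.967 0.264
endloop
endfacet
facet normal -0.731 -0.678 -0.082
outer loop
vertex 0.054 -1.673 0.009
vertex 0.298 -1.967 0.264
vertex -0.697 -1.039 1.457
endloop
endfacet
facet normal -0.731 -0.677 -0.083
outer loop
vertex -0.697 -1.039 1.457
vertex 0.298 -1.967 0.264
vertex -0.453 -1.334 1.712
endloop
endfacet
facet normal -0.428 0.362 0.828
outer loop
vertex -0.697 -1.039 1.457
vertex -0.453 -1.334 1.712
vertex -0.225 -0.863 1.624
endloop
endfacet
facet normal 0.428 -0.362 -0.828
outer loop
vertex 0.298 -1.967 0.264
vertex 0.525 -1.497 0.176
vertex 0.713 -1.908 0.453
endloop
endfacet
facet normal -0.043 -0.923 0.382
outer loop
vertex 0.298 -1.967 0.264
vertex 0.713 -1.908 0.453
vertex -0.453 -1.334 1.712
endloop
endfacet
facet normal -0.041 -0.923 0.383
outer loop
vertex -0.453 -1.334 1.712
vertex 0.713 -1.908 0.453
vertex -0.038 -1.274 1.901
endloop
endfacet
facet normal -0.429 0.362 0.827
outer loop
vertex -0.453 -1.334 1.712
vertex -0.038 -1.274 1.901
vertex -0.225 -0.863 1.624
endloop
endfacet
facet normal 0.428 -0.362 -0.828
outer loop
vertex 0.713 -1.908 0.453
vertex 0.525 -1.497 0.176
vertex 0.987 -1.539 0.433
endloop
endfacet
facet normal 0.679 -0.474 0.560
outer loop
vertex 0.713 -1.908 0.453
vertex 0.987 -1.539 0.433
vertex -0.038 -1.274 1.901
endloop
endfacet
facet normal 0.679 -0.475 0.560
outer loop
vertex -0.038 -1.274 1.901
vertex 0.987 -1.539 0.433
vertex 0.236 -0.905 1.882
endloop
endfacet
facet normal -0.430 0.362 0.827
outer loop
vertex -0.038 -1.274 1.901
vertex 0.236 -0.905 1.882
vertex -0.225 -0.863 1.624
endloop
endfacet
facet normal 0.428 -0.361 -0.828
outer loop
vertex 0.987 -1.539 0.433
vertex 0.525 -1.497 0.176
vertex 0.913 -1.138 0.22
endloop
endfacet
facet normal 0.889 0.332 0.316
outer loop
vertex 0.987 -1.539 0.433
vertex 0.913 -1.138 0.22
vertex 0.236 -0.905 1.882
endloop
endfacet
facet normal 0.889 0.332 0.315
outer loop
vertex 0.236 -0.905 1.882
vertex 0.913 -1.138 0.22
vertex 0.162 -0.504 1.668
endloop
endfacet
facet normal -0.430 0.362 0.827
outer loop
vertex 0.236 -0.905 1.882
vertex 0.162 -0.504 1.668
vertex -0.225 -0.863 1.624
endloop
endfacet

endsolid


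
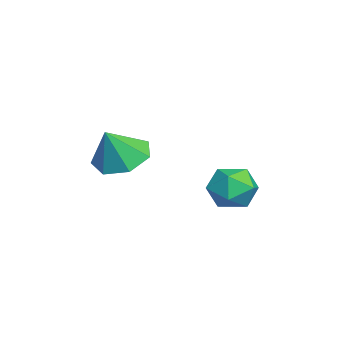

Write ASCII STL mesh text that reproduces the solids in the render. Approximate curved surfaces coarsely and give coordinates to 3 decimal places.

solid 
facet normal -0.391 0.334 -0.858
outer loop
vertex -0.049 -0.746 -1.333
vertex -0.619 -0.305 -0.902
vertex 0.145 -0.066 -1.157
endloop
endfacet
facet normal 0.952 -0.294 0.085
outer loop
vertex -0.049 -0.746 -1.333
vertex 0.145 -0.066 -1.157
vertex -0.161 -0.695 0.102
endloop
endfacet
facet normal -0.391 0.333 -0.858
outer loop
vertex 0.145 -0.066 -1.157
vertex -0.619 -0.305 -0.902
vertex -0.237 0.434 -0.789
endloop
endfacet
facet normal 0.848 0.363 0.387
outer loop
vertex 0.145 -0.066 -1.157
vertex -0.237 0.434 -0.789
vertex -0.161 -0.695 0.102
endloop
endfacet
facet normal -0.391 0.333 -0.858
outer loop
vertex -0.237 0.434 -0.789
vertex -0.619 -0.305 -0.902
vertex -0.906 0.377 -0.506
endloop
endfacet
facet normal 0.265 0.608 0.748
outer loop
vertex -0.237 0.434 -0.789
vertex -0.906 0.377 -0.506
vertex -0.161 -0.695 0.102
endloop
endfacet
facet normal -0.392 0.333 -0.858
outer loop
vertex -0.906 0.377 -0.506
vertex -0.619 -0.305 -0.902
vertex -1.359 -0.194 -0.521
endloop
endfacet
facet normal -0.358 0.260 0.897
outer loop
vertex -0.906 0.377 -0.506
vertex -1.359 -0.194 -0.521
vertex -0.161 -0.695 0.102
endloop
endfacet
facet normal -0.392 0.333 -0.858
outer loop
vertex -1.359 -0.194 -0.521
vertex -0.619 -0.305 -0.902
vertex -1.254 -0.849 -0.823
endloop
endfacet
facet normal -0.551 -0.421 0.721
outer loop
vertex -1.359 -0.194 -0.521
vertex -1.254 -0.849 -0.823
vertex -0.161 -0.695 0.102
endloop
endfacet
facet normal -0.391 0.332 -0.858
outer loop
vertex -1.254 -0.849 -0.823
vertex -0.619 -0.305 -0.902
vertex -0.671 -1.095 -1.184
endloop
endfacet
facet normal -0.169 -0.920 0.353
outer loop
vertex -1.254 -0.849 -0.823
vertex -0.671 -1.095 -1.184
vertex -0.161 -0.695 0.102
endloop
endfacet
facet normal -0.392 0.332 -0.858
outer loop
vertex -0.671 -1.095 -1.184
vertex -0.619 -0.305 -0.902
vertex -0.049 -0.746 -1.333
endloop
endfacet
facet normal 0.501 -0.863 0.070
outer loop
vertex -0.671 -1.095 -1.184
vertex -0.049 -0.746 -1.333
vertex -0.161 -0.695 0.102
endloop
endfacet
facet normal 0.022 0.915 0.403
outer loop
vertex -2.062 3.25 -2.626
vertex -1.986 2.932 -1.909
vertex -1.344 3.104 -2.334
endloop
endfacet
facet normal 0.292 0.921 -0.258
outer loop
vertex -2.062 3.25 -2.626
vertex -1.344 3.104 -2.334
vertex -1.502 2.943 -3.089
endloop
endfacet
facet normal -0.209 0.679 -0.703
outer loop
vertex -2.062 3.25 -2.626
vertex -1.502 2.943 -3.089
vertex -2.241 2.672 -3.131
endloop
endfacet
facet normal -0.791 0.523 -0.318
outer loop
vertex -2.062 3.25 -2.626
vertex -2.241 2.672 -3.131
vertex -2.54 2.664 -2.402
endloop
endfacet
facet normal -0.648 0.668 0.365
outer loop
vertex -2.062 3.25 -2.626
vertex -2.54 2.664 -2.402
vertex -1.986 2.932 -1.909
endloop
endfacet
facet normal 0.841 0.466 -0.275
outer loop
vertex -1.502 2.943 -3.089
vertex -1.344 3.104 -2.334
vertex -1.08 2.436 -2.658
endloop
endfacet
facet normal 0.404 0.455 0.794
outer loop
vertex -1.344 3.104 -2.334
vertex -1.986 2.932 -1.909
vertex -1.379 2.428 -1.929
endloop
endfacet
facet normal -0.679 0.057 0.732
outer loop
vertex -1.986 2.932 -1.909
vertex -2.54 2.664 -2.402
vertex -2.118 2.157 -1.971
endloop
endfacet
facet normal -0.910 -0.178 -0.375
outer loop
vertex -2.54 2.664 -2.402
vertex -2.241 2.672 -3.131
vertex -2.276 1.996 -2.726
endloop
endfacet
facet normal 0.029 0.075 -0.997
outer loop
vertex -2.241 2.672 -3.131
vertex -1.502 2.943 -3.089
vertex -1.634 2.168 -3.151
endloop
endfacet
facet normal 0.791 -0.523 0.318
outer loop
vertex -1.558 1.85 -2.434
vertex -1.08 2.436 -2.658
vertex -1.379 2.428 -1.929
endloop
endfacet
facet normal 0.209 -0.679 0.703
outer loop
vertex -1.558 1.85 -2.434
vertex -1.379 2.428 -1.929
vertex -2.118 2.157 -1.971
endloop
endfacet
facet normal -0.292 -0.921 0.258
outer loop
vertex -1.558 1.85 -2.434
vertex -2.118 2.157 -1.971
vertex -2.276 1.996 -2.726
endloop
endfacet
facet normal -0.022 -0.915 -0.403
outer loop
vertex -1.558 1.85 -2.434
vertex -2.276 1.996 -2.726
vertex -1.634 2.168 -3.151
endloop
endfacet
facet normal 0.648 -0.668 -0.365
outer loop
vertex -1.558 1.85 -2.434
vertex -1.634 2.168 -3.151
vertex -1.08 2.436 -2.658
endloop
endfacet
facet normal 0.910 0.178 0.375
outer loop
vertex -1.379 2.428 -1.929
vertex -1.08 2.436 -2.658
vertex -1.344 3.104 -2.334
endloop
endfacet
facet normal -0.029 -0.075 0.997
outer loop
vertex -2.118 2.157 -1.971
vertex -1.379 2.428 -1.929
vertex -1.986 2.932 -1.909
endloop
endfacet
facet normal -0.841 -0.466 0.275
outer loop
vertex -2.276 1.996 -2.726
vertex -2.118 2.157 -1.971
vertex -2.54 2.664 -2.402
endloop
endfacet
facet normal -0.404 -0.455 -0.794
outer loop
vertex -1.634 2.168 -3.151
vertex -2.276 1.996 -2.726
vertex -2.241 2.672 -3.131
endloop
endfacet
facet normal 0.679 -0.057 -0.732
outer loop
vertex -1.08 2.436 -2.658
vertex -1.634 2.168 -3.151
vertex -1.502 2.943 -3.089
endloop
endfacet

endsolid


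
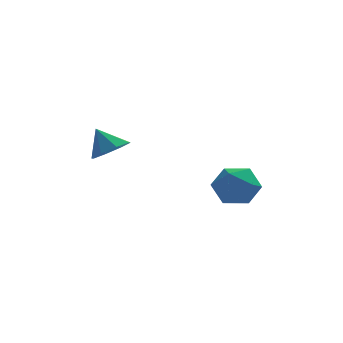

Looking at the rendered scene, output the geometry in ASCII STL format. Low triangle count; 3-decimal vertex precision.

solid 
facet normal 0.459 -0.391 -0.798
outer loop
vertex -0.719 -1.413 0.412
vertex -1.492 -1.11 -0.181
vertex -0.611 -0.696 0.123
endloop
endfacet
facet normal 0.481 0.265 0.836
outer loop
vertex -0.719 -1.413 0.412
vertex -0.611 -0.696 0.123
vertex -2.148 -0.55 0.961
endloop
endfacet
facet normal 0.459 -0.391 -0.798
outer loop
vertex -0.611 -0.696 0.123
vertex -1.492 -1.11 -0.181
vertex -1.018 -0.221 -0.344
endloop
endfacet
facet normal 0.349 0.792 0.502
outer loop
vertex -0.611 -0.696 0.123
vertex -1.018 -0.221 -0.344
vertex -2.148 -0.55 0.961
endloop
endfacet
facet normal 0.458 -0.391 -0.799
outer loop
vertex -1.018 -0.221 -0.344
vertex -1.492 -1.11 -0.181
vertex -1.704 -0.267 -0.715
endloop
endfacet
facet normal -0.136 0.982 0.130
outer loop
vertex -1.018 -0.221 -0.344
vertex -1.704 -0.267 -0.715
vertex -2.148 -0.55 0.961
endloop
endfacet
facet normal 0.458 -0.391 -0.799
outer loop
vertex -1.704 -0.267 -0.715
vertex -1.492 -1.11 -0.181
vertex -2.265 -0.806 -0.773
endloop
endfacet
facet normal -0.688 0.723 -0.060
outer loop
vertex -1.704 -0.267 -0.715
vertex -2.265 -0.806 -0.773
vertex -2.148 -0.55 0.961
endloop
endfacet
facet normal 0.458 -0.391 -0.798
outer loop
vertex -2.265 -0.806 -0.773
vertex -1.492 -1.11 -0.181
vertex -2.374 -1.523 -0.484
endloop
endfacet
facet normal -0.985 0.167 0.042
outer loop
vertex -2.265 -0.806 -0.773
vertex -2.374 -1.523 -0.484
vertex -2.148 -0.55 0.961
endloop
endfacet
facet normal 0.458 -0.392 -0.798
outer loop
vertex -2.374 -1.523 -0.484
vertex -1.492 -1.11 -0.181
vertex -1.966 -1.998 -0.017
endloop
endfacet
facet normal -0.853 -0.362 0.377
outer loop
vertex -2.374 -1.523 -0.484
vertex -1.966 -1.998 -0.017
vertex -2.148 -0.55 0.961
endloop
endfacet
facet normal 0.458 -0.392 -0.798
outer loop
vertex -1.966 -1.998 -0.017
vertex -1.492 -1.11 -0.181
vertex -1.281 -1.952 0.354
endloop
endfacet
facet normal -0.368 -0.552 0.748
outer loop
vertex -1.966 -1.998 -0.017
vertex -1.281 -1.952 0.354
vertex -2.148 -0.55 0.961
endloop
endfacet
facet normal 0.458 -0.392 -0.798
outer loop
vertex -1.281 -1.952 0.354
vertex -1.492 -1.11 -0.181
vertex -0.719 -1.413 0.412
endloop
endfacet
facet normal 0.184 -0.293 0.938
outer loop
vertex -1.281 -1.952 0.354
vertex -0.719 -1.413 0.412
vertex -2.148 -0.55 0.961
endloop
endfacet
facet normal -0.228 0.959 0.170
outer loop
vertex 3.249 -2.588 -1.948
vertex 3.388 -2.764 -0.771
vertex 4.322 -2.423 -1.44
endloop
endfacet
facet normal 0.085 0.881 -0.466
outer loop
vertex 3.249 -2.588 -1.948
vertex 4.322 -2.423 -1.44
vertex 4.24 -2.976 -2.5
endloop
endfacet
facet normal -0.308 0.425 -0.851
outer loop
vertex 3.249 -2.588 -1.948
vertex 4.24 -2.976 -2.5
vertex 3.256 -3.66 -2.486
endloop
endfacet
facet normal -0.864 0.222 -0.453
outer loop
vertex 3.249 -2.588 -1.948
vertex 3.256 -3.66 -2.486
vertex 2.729 -3.529 -1.417
endloop
endfacet
facet normal -0.815 0.551 0.179
outer loop
vertex 3.249 -2.588 -1.948
vertex 2.729 -3.529 -1.417
vertex 3.388 -2.764 -0.771
endloop
endfacet
facet normal 0.726 0.585 -0.361
outer loop
vertex 4.24 -2.976 -2.5
vertex 4.322 -2.423 -1.44
vertex 4.991 -3.391 -1.663
endloop
endfacet
facet normal 0.218 0.712 0.668
outer loop
vertex 4.322 -2.423 -1.44
vertex 3.388 -2.764 -0.771
vertex 4.464 -3.26 -0.594
endloop
endfacet
facet normal -0.730 0.053 0.681
outer loop
vertex 3.388 -2.764 -0.771
vertex 2.729 -3.529 -1.417
vertex 3.48 -3.944 -0.58
endloop
endfacet
facet normal -0.809 -0.481 -0.340
outer loop
vertex 2.729 -3.529 -1.417
vertex 3.256 -3.66 -2.486
vertex 3.398 -4.497 -1.64
endloop
endfacet
facet normal 0.092 -0.152 -0.984
outer loop
vertex 3.256 -3.66 -2.486
vertex 4.24 -2.976 -2.5
vertex 4.332 -4.156 -2.309
endloop
endfacet
facet normal 0.864 -0.222 0.453
outer loop
vertex 4.471 -4.332 -1.132
vertex 4.991 -3.391 -1.663
vertex 4.464 -3.26 -0.594
endloop
endfacet
facet normal 0.308 -0.425 0.851
outer loop
vertex 4.471 -4.332 -1.132
vertex 4.464 -3.26 -0.594
vertex 3.48 -3.944 -0.58
endloop
endfacet
facet normal -0.085 -0.881 0.466
outer loop
vertex 4.471 -4.332 -1.132
vertex 3.48 -3.944 -0.58
vertex 3.398 -4.497 -1.64
endloop
endfacet
facet normal 0.228 -0.959 -0.170
outer loop
vertex 4.471 -4.332 -1.132
vertex 3.398 -4.497 -1.64
vertex 4.332 -4.156 -2.309
endloop
endfacet
facet normal 0.815 -0.551 -0.179
outer loop
vertex 4.471 -4.332 -1.132
vertex 4.332 -4.156 -2.309
vertex 4.991 -3.391 -1.663
endloop
endfacet
facet normal 0.809 0.481 0.340
outer loop
vertex 4.464 -3.26 -0.594
vertex 4.991 -3.391 -1.663
vertex 4.322 -2.423 -1.44
endloop
endfacet
facet normal -0.092 0.152 0.984
outer loop
vertex 3.48 -3.944 -0.58
vertex 4.464 -3.26 -0.594
vertex 3.388 -2.764 -0.771
endloop
endfacet
facet normal -0.726 -0.585 0.361
outer loop
vertex 3.398 -4.497 -1.64
vertex 3.48 -3.944 -0.58
vertex 2.729 -3.529 -1.417
endloop
endfacet
facet normal -0.218 -0.712 -0.668
outer loop
vertex 4.332 -4.156 -2.309
vertex 3.398 -4.497 -1.64
vertex 3.256 -3.66 -2.486
endloop
endfacet
facet normal 0.730 -0.053 -0.681
outer loop
vertex 4.991 -3.391 -1.663
vertex 4.332 -4.156 -2.309
vertex 4.24 -2.976 -2.5
endloop
endfacet

endsolid


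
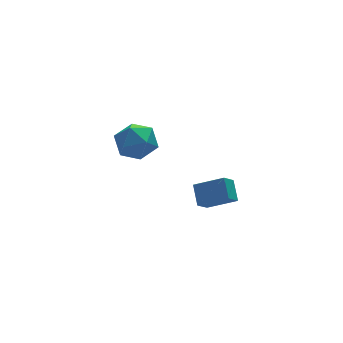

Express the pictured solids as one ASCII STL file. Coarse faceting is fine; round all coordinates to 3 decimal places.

solid 
facet normal -0.647 -0.338 0.683
outer loop
vertex -1.715 -4.867 0.546
vertex -1.524 -4.071 1.121
vertex -2.719 -4.183 -0.066
endloop
endfacet
facet normal -0.192 -0.796 -0.575
outer loop
vertex -2.156 -3.889 -0.661
vertex -1.715 -4.867 0.546
vertex -2.719 -4.183 -0.066
endloop
endfacet
facet normal -0.647 -0.338 0.683
outer loop
vertex -2.719 -4.183 -0.066
vertex -1.524 -4.071 1.121
vertex -2.527 -3.387 0.509
endloop
endfacet
facet normal -0.738 0.503 -0.450
outer loop
vertex -2.527 -3.387 0.509
vertex -2.156 -3.889 -0.661
vertex -2.719 -4.183 -0.066
endloop
endfacet
facet normal 0.738 -0.502 0.450
outer loop
vertex -1.715 -4.867 0.546
vertex -0.961 -3.777 0.526
vertex -1.524 -4.071 1.121
endloop
endfacet
facet normal -0.192 -0.796 -0.575
outer loop
vertex -1.153 -4.573 -0.049
vertex -1.715 -4.867 0.546
vertex -2.156 -3.889 -0.661
endloop
endfacet
facet normal 0.739 -0.503 0.449
outer loop
vertex -1.153 -4.573 -0.049
vertex -0.961 -3.777 0.526
vertex -1.715 -4.867 0.546
endloop
endfacet
facet normal 0.192 0.796 0.575
outer loop
vertex -1.524 -4.071 1.121
vertex -0.961 -3.777 0.526
vertex -2.527 -3.387 0.509
endloop
endfacet
facet normal -0.739 0.502 -0.450
outer loop
vertex -1.965 -3.093 -0.086
vertex -2.156 -3.889 -0.661
vertex -2.527 -3.387 0.509
endloop
endfacet
facet normal 0.192 0.796 0.574
outer loop
vertex -2.527 -3.387 0.509
vertex -0.961 -3.777 0.526
vertex -1.965 -3.093 -0.086
endloop
endfacet
facet normal 0.647 0.338 -0.683
outer loop
vertex -1.965 -3.093 -0.086
vertex -1.153 -4.573 -0.049
vertex -2.156 -3.889 -0.661
endloop
endfacet
facet normal 0.647 0.338 -0.684
outer loop
vertex -0.961 -3.777 0.526
vertex -1.153 -4.573 -0.049
vertex -1.965 -3.093 -0.086
endloop
endfacet
facet normal -0.361 0.613 0.703
outer loop
vertex -2.83 1.864 0.449
vertex -3.77 1.583 0.212
vertex -3.254 1.077 0.918
endloop
endfacet
facet normal 0.287 0.371 0.883
outer loop
vertex -2.83 1.864 0.449
vertex -3.254 1.077 0.918
vertex -2.289 1.03 0.624
endloop
endfacet
facet normal 0.743 0.559 0.368
outer loop
vertex -2.83 1.864 0.449
vertex -2.289 1.03 0.624
vertex -2.209 1.506 -0.262
endloop
endfacet
facet normal 0.378 0.916 -0.131
outer loop
vertex -2.83 1.864 0.449
vertex -2.209 1.506 -0.262
vertex -3.124 1.847 -0.517
endloop
endfacet
facet normal -0.303 0.950 0.076
outer loop
vertex -2.83 1.864 0.449
vertex -3.124 1.847 -0.517
vertex -3.77 1.583 0.212
endloop
endfacet
facet normal 0.259 -0.341 0.904
outer loop
vertex -2.289 1.03 0.624
vertex -3.254 1.077 0.918
vertex -2.896 0.233 0.497
endloop
endfacet
facet normal -0.789 0.050 0.613
outer loop
vertex -3.254 1.077 0.918
vertex -3.77 1.583 0.212
vertex -3.811 0.574 0.242
endloop
endfacet
facet normal -0.696 0.594 -0.402
outer loop
vertex -3.77 1.583 0.212
vertex -3.124 1.847 -0.517
vertex -3.731 1.05 -0.644
endloop
endfacet
facet normal 0.407 0.540 -0.737
outer loop
vertex -3.124 1.847 -0.517
vertex -2.209 1.506 -0.262
vertex -2.766 1.003 -0.938
endloop
endfacet
facet normal 0.997 -0.038 0.069
outer loop
vertex -2.209 1.506 -0.262
vertex -2.289 1.03 0.624
vertex -2.25 0.497 -0.232
endloop
endfacet
facet normal -0.378 -0.916 0.131
outer loop
vertex -3.19 0.216 -0.469
vertex -2.896 0.233 0.497
vertex -3.811 0.574 0.242
endloop
endfacet
facet normal -0.743 -0.559 -0.368
outer loop
vertex -3.19 0.216 -0.469
vertex -3.811 0.574 0.242
vertex -3.731 1.05 -0.644
endloop
endfacet
facet normal -0.287 -0.371 -0.883
outer loop
vertex -3.19 0.216 -0.469
vertex -3.731 1.05 -0.644
vertex -2.766 1.003 -0.938
endloop
endfacet
facet normal 0.361 -0.613 -0.703
outer loop
vertex -3.19 0.216 -0.469
vertex -2.766 1.003 -0.938
vertex -2.25 0.497 -0.232
endloop
endfacet
facet normal 0.303 -0.950 -0.076
outer loop
vertex -3.19 0.216 -0.469
vertex -2.25 0.497 -0.232
vertex -2.896 0.233 0.497
endloop
endfacet
facet normal -0.407 -0.540 0.737
outer loop
vertex -3.811 0.574 0.242
vertex -2.896 0.233 0.497
vertex -3.254 1.077 0.918
endloop
endfacet
facet normal -0.997 0.038 -0.069
outer loop
vertex -3.731 1.05 -0.644
vertex -3.811 0.574 0.242
vertex -3.77 1.583 0.212
endloop
endfacet
facet normal -0.259 0.341 -0.904
outer loop
vertex -2.766 1.003 -0.938
vertex -3.731 1.05 -0.644
vertex -3.124 1.847 -0.517
endloop
endfacet
facet normal 0.789 -0.050 -0.613
outer loop
vertex -2.25 0.497 -0.232
vertex -2.766 1.003 -0.938
vertex -2.209 1.506 -0.262
endloop
endfacet
facet normal 0.696 -0.594 0.402
outer loop
vertex -2.896 0.233 0.497
vertex -2.25 0.497 -0.232
vertex -2.289 1.03 0.624
endloop
endfacet

endsolid


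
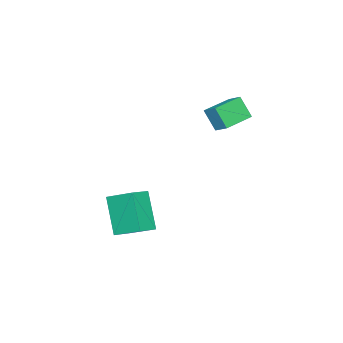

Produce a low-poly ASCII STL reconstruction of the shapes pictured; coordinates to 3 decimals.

solid 
facet normal -0.959 0.269 0.092
outer loop
vertex -2.075 1.603 2.533
vertex -1.819 2.345 3.031
vertex -1.986 2.282 1.475
endloop
endfacet
facet normal -0.275 -0.799 -0.536
outer loop
vertex -0.461 1.855 1.329
vertex -2.075 1.603 2.533
vertex -1.986 2.282 1.475
endloop
endfacet
facet normal -0.959 0.269 0.092
outer loop
vertex -1.986 2.282 1.475
vertex -1.819 2.345 3.031
vertex -1.73 3.024 1.973
endloop
endfacet
facet normal 0.071 0.539 -0.839
outer loop
vertex -1.73 3.024 1.973
vertex -0.461 1.855 1.329
vertex -1.986 2.282 1.475
endloop
endfacet
facet normal -0.071 -0.539 0.839
outer loop
vertex -2.075 1.603 2.533
vertex -0.294 1.918 2.885
vertex -1.819 2.345 3.031
endloop
endfacet
facet normal -0.275 -0.799 -0.536
outer loop
vertex -0.55 1.176 2.387
vertex -2.075 1.603 2.533
vertex -0.461 1.855 1.329
endloop
endfacet
facet normal -0.071 -0.539 0.839
outer loop
vertex -0.55 1.176 2.387
vertex -0.294 1.918 2.885
vertex -2.075 1.603 2.533
endloop
endfacet
facet normal 0.275 0.799 0.536
outer loop
vertex -1.819 2.345 3.031
vertex -0.294 1.918 2.885
vertex -1.73 3.024 1.973
endloop
endfacet
facet normal 0.071 0.539 -0.839
outer loop
vertex -0.205 2.597 1.827
vertex -0.461 1.855 1.329
vertex -1.73 3.024 1.973
endloop
endfacet
facet normal 0.275 0.799 0.536
outer loop
vertex -1.73 3.024 1.973
vertex -0.294 1.918 2.885
vertex -0.205 2.597 1.827
endloop
endfacet
facet normal 0.959 -0.269 -0.092
outer loop
vertex -0.205 2.597 1.827
vertex -0.55 1.176 2.387
vertex -0.461 1.855 1.329
endloop
endfacet
facet normal 0.959 -0.269 -0.092
outer loop
vertex -0.294 1.918 2.885
vertex -0.55 1.176 2.387
vertex -0.205 2.597 1.827
endloop
endfacet
facet normal -0.389 -0.443 0.808
outer loop
vertex 3.052 -0.393 -1.716
vertex 2.03 -0.206 -2.105
vertex 3.083 -1.801 -2.474
endloop
endfacet
facet normal 0.921 -0.168 0.351
outer loop
vertex 3.93 -0.834 -4.235
vertex 3.052 -0.393 -1.716
vertex 3.083 -1.801 -2.474
endloop
endfacet
facet normal -0.389 -0.444 0.807
outer loop
vertex 3.083 -1.801 -2.474
vertex 2.03 -0.206 -2.105
vertex 2.06 -1.614 -2.864
endloop
endfacet
facet normal 0.020 -0.880 -0.474
outer loop
vertex 2.06 -1.614 -2.864
vertex 3.93 -0.834 -4.235
vertex 3.083 -1.801 -2.474
endloop
endfacet
facet normal -0.019 0.880 0.474
outer loop
vertex 3.052 -0.393 -1.716
vertex 2.877 0.761 -3.866
vertex 2.03 -0.206 -2.105
endloop
endfacet
facet normal 0.921 -0.169 0.351
outer loop
vertex 3.9 0.574 -3.476
vertex 3.052 -0.393 -1.716
vertex 3.93 -0.834 -4.235
endloop
endfacet
facet normal -0.020 0.880 0.474
outer loop
vertex 3.9 0.574 -3.476
vertex 2.877 0.761 -3.866
vertex 3.052 -0.393 -1.716
endloop
endfacet
facet normal -0.921 0.169 -0.350
outer loop
vertex 2.03 -0.206 -2.105
vertex 2.877 0.761 -3.866
vertex 2.06 -1.614 -2.864
endloop
endfacet
facet normal 0.019 -0.880 -0.474
outer loop
vertex 2.908 -0.647 -4.624
vertex 3.93 -0.834 -4.235
vertex 2.06 -1.614 -2.864
endloop
endfacet
facet normal -0.921 0.169 -0.351
outer loop
vertex 2.06 -1.614 -2.864
vertex 2.877 0.761 -3.866
vertex 2.908 -0.647 -4.624
endloop
endfacet
facet normal 0.389 0.444 -0.808
outer loop
vertex 2.908 -0.647 -4.624
vertex 3.9 0.574 -3.476
vertex 3.93 -0.834 -4.235
endloop
endfacet
facet normal 0.389 0.443 -0.808
outer loop
vertex 2.877 0.761 -3.866
vertex 3.9 0.574 -3.476
vertex 2.908 -0.647 -4.624
endloop
endfacet

endsolid


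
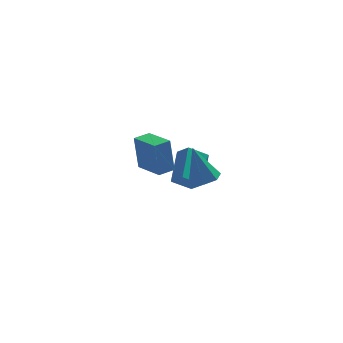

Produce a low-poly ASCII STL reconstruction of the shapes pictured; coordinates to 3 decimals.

solid 
facet normal 0.269 -0.129 -0.954
outer loop
vertex 3.943 -3.162 1.647
vertex 3.5 -3.766 1.604
vertex 3.33 -3.049 1.459
endloop
endfacet
facet normal 0.103 0.965 0.243
outer loop
vertex 3.943 -3.162 1.647
vertex 3.33 -3.049 1.459
vertex 2.98 -3.514 3.456
endloop
endfacet
facet normal 0.268 -0.130 -0.955
outer loop
vertex 3.33 -3.049 1.459
vertex 3.5 -3.766 1.604
vertex 2.845 -3.476 1.381
endloop
endfacet
facet normal -0.665 0.745 0.057
outer loop
vertex 3.33 -3.049 1.459
vertex 2.845 -3.476 1.381
vertex 2.98 -3.514 3.456
endloop
endfacet
facet normal 0.268 -0.129 -0.955
outer loop
vertex 2.845 -3.476 1.381
vertex 3.5 -3.766 1.604
vertex 2.853 -4.12 1.47
endloop
endfacet
facet normal -0.998 -0.003 0.065
outer loop
vertex 2.845 -3.476 1.381
vertex 2.853 -4.12 1.47
vertex 2.98 -3.514 3.456
endloop
endfacet
facet normal 0.269 -0.130 -0.954
outer loop
vertex 2.853 -4.12 1.47
vertex 3.5 -3.766 1.604
vertex 3.348 -4.498 1.661
endloop
endfacet
facet normal -0.647 -0.716 0.260
outer loop
vertex 2.853 -4.12 1.47
vertex 3.348 -4.498 1.661
vertex 2.98 -3.514 3.456
endloop
endfacet
facet normal 0.267 -0.130 -0.955
outer loop
vertex 3.348 -4.498 1.661
vertex 3.5 -3.766 1.604
vertex 3.958 -4.324 1.808
endloop
endfacet
facet normal 0.125 -0.859 0.497
outer loop
vertex 3.348 -4.498 1.661
vertex 3.958 -4.324 1.808
vertex 2.98 -3.514 3.456
endloop
endfacet
facet normal 0.268 -0.129 -0.955
outer loop
vertex 3.958 -4.324 1.808
vertex 3.5 -3.766 1.604
vertex 4.223 -3.729 1.802
endloop
endfacet
facet normal 0.736 -0.322 0.595
outer loop
vertex 3.958 -4.324 1.808
vertex 4.223 -3.729 1.802
vertex 2.98 -3.514 3.456
endloop
endfacet
facet normal 0.268 -0.129 -0.955
outer loop
vertex 4.223 -3.729 1.802
vertex 3.5 -3.766 1.604
vertex 3.943 -3.162 1.647
endloop
endfacet
facet normal 0.726 0.490 0.482
outer loop
vertex 4.223 -3.729 1.802
vertex 3.943 -3.162 1.647
vertex 2.98 -3.514 3.456
endloop
endfacet
facet normal -0.817 -0.095 0.569
outer loop
vertex 3.601 2.631 -0.598
vertex 3.114 3.151 -1.211
vertex 3.102 0.992 -1.589
endloop
endfacet
facet normal 0.519 -0.552 0.652
outer loop
vertex 4.106 1.109 -2.289
vertex 3.601 2.631 -0.598
vertex 3.102 0.992 -1.589
endloop
endfacet
facet normal -0.817 -0.095 0.569
outer loop
vertex 3.102 0.992 -1.589
vertex 3.114 3.151 -1.211
vertex 2.614 1.512 -2.203
endloop
endfacet
facet normal -0.253 -0.828 -0.501
outer loop
vertex 2.614 1.512 -2.203
vertex 4.106 1.109 -2.289
vertex 3.102 0.992 -1.589
endloop
endfacet
facet normal 0.253 0.828 0.501
outer loop
vertex 3.601 2.631 -0.598
vertex 4.118 3.268 -1.911
vertex 3.114 3.151 -1.211
endloop
endfacet
facet normal 0.518 -0.553 0.652
outer loop
vertex 4.606 2.748 -1.297
vertex 3.601 2.631 -0.598
vertex 4.106 1.109 -2.289
endloop
endfacet
facet normal 0.252 0.828 0.501
outer loop
vertex 4.606 2.748 -1.297
vertex 4.118 3.268 -1.911
vertex 3.601 2.631 -0.598
endloop
endfacet
facet normal -0.519 0.553 -0.652
outer loop
vertex 3.114 3.151 -1.211
vertex 4.118 3.268 -1.911
vertex 2.614 1.512 -2.203
endloop
endfacet
facet normal -0.252 -0.828 -0.501
outer loop
vertex 3.619 1.629 -2.902
vertex 4.106 1.109 -2.289
vertex 2.614 1.512 -2.203
endloop
endfacet
facet normal -0.518 0.552 -0.653
outer loop
vertex 2.614 1.512 -2.203
vertex 4.118 3.268 -1.911
vertex 3.619 1.629 -2.902
endloop
endfacet
facet normal 0.817 0.095 -0.569
outer loop
vertex 3.619 1.629 -2.902
vertex 4.606 2.748 -1.297
vertex 4.106 1.109 -2.289
endloop
endfacet
facet normal 0.817 0.095 -0.569
outer loop
vertex 4.118 3.268 -1.911
vertex 4.606 2.748 -1.297
vertex 3.619 1.629 -2.902
endloop
endfacet
facet normal -0.862 -0.507 0.001
outer loop
vertex 1.388 -2.611 3.117
vertex 0.595 -1.264 2.823
vertex 1.555 -2.897 1.358
endloop
endfacet
facet normal 0.498 -0.847 0.185
outer loop
vertex 2.305 -2.456 1.357
vertex 1.388 -2.611 3.117
vertex 1.555 -2.897 1.358
endloop
endfacet
facet normal -0.862 -0.507 0.001
outer loop
vertex 1.555 -2.897 1.358
vertex 0.595 -1.264 2.823
vertex 0.762 -1.551 1.064
endloop
endfacet
facet normal 0.093 -0.160 -0.983
outer loop
vertex 0.762 -1.551 1.064
vertex 2.305 -2.456 1.357
vertex 1.555 -2.897 1.358
endloop
endfacet
facet normal -0.093 0.160 0.983
outer loop
vertex 1.388 -2.611 3.117
vertex 1.345 -0.823 2.822
vertex 0.595 -1.264 2.823
endloop
endfacet
facet normal 0.499 -0.846 0.185
outer loop
vertex 2.138 -2.169 3.116
vertex 1.388 -2.611 3.117
vertex 2.305 -2.456 1.357
endloop
endfacet
facet normal -0.093 0.160 0.983
outer loop
vertex 2.138 -2.169 3.116
vertex 1.345 -0.823 2.822
vertex 1.388 -2.611 3.117
endloop
endfacet
facet normal -0.498 0.847 -0.185
outer loop
vertex 0.595 -1.264 2.823
vertex 1.345 -0.823 2.822
vertex 0.762 -1.551 1.064
endloop
endfacet
facet normal 0.093 -0.160 -0.983
outer loop
vertex 1.512 -1.109 1.063
vertex 2.305 -2.456 1.357
vertex 0.762 -1.551 1.064
endloop
endfacet
facet normal -0.499 0.847 -0.185
outer loop
vertex 0.762 -1.551 1.064
vertex 1.345 -0.823 2.822
vertex 1.512 -1.109 1.063
endloop
endfacet
facet normal 0.862 0.507 -0.001
outer loop
vertex 1.512 -1.109 1.063
vertex 2.138 -2.169 3.116
vertex 2.305 -2.456 1.357
endloop
endfacet
facet normal 0.862 0.507 -0.001
outer loop
vertex 1.345 -0.823 2.822
vertex 2.138 -2.169 3.116
vertex 1.512 -1.109 1.063
endloop
endfacet

endsolid


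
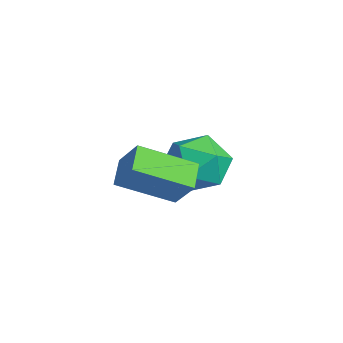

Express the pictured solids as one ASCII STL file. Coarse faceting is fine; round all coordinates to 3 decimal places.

solid 
facet normal -0.601 -0.222 -0.767
outer loop
vertex 3.494 -1.979 3.163
vertex 2.824 -1.581 3.573
vertex 3.906 -0.519 2.418
endloop
endfacet
facet normal 0.761 -0.452 -0.466
outer loop
vertex 4.556 -0.279 3.247
vertex 3.494 -1.979 3.163
vertex 3.906 -0.519 2.418
endloop
endfacet
facet normal -0.602 -0.221 -0.767
outer loop
vertex 3.906 -0.519 2.418
vertex 2.824 -1.581 3.573
vertex 3.237 -0.121 2.828
endloop
endfacet
facet normal 0.244 0.864 -0.441
outer loop
vertex 3.237 -0.121 2.828
vertex 4.556 -0.279 3.247
vertex 3.906 -0.519 2.418
endloop
endfacet
facet normal -0.243 -0.864 0.441
outer loop
vertex 3.494 -1.979 3.163
vertex 3.474 -1.341 4.402
vertex 2.824 -1.581 3.573
endloop
endfacet
facet normal 0.761 -0.452 -0.465
outer loop
vertex 4.143 -1.739 3.992
vertex 3.494 -1.979 3.163
vertex 4.556 -0.279 3.247
endloop
endfacet
facet normal -0.244 -0.864 0.441
outer loop
vertex 4.143 -1.739 3.992
vertex 3.474 -1.341 4.402
vertex 3.494 -1.979 3.163
endloop
endfacet
facet normal -0.761 0.453 0.465
outer loop
vertex 2.824 -1.581 3.573
vertex 3.474 -1.341 4.402
vertex 3.237 -0.121 2.828
endloop
endfacet
facet normal 0.244 0.864 -0.441
outer loop
vertex 3.886 0.119 3.657
vertex 4.556 -0.279 3.247
vertex 3.237 -0.121 2.828
endloop
endfacet
facet normal -0.761 0.452 0.465
outer loop
vertex 3.237 -0.121 2.828
vertex 3.474 -1.341 4.402
vertex 3.886 0.119 3.657
endloop
endfacet
facet normal 0.601 0.222 0.768
outer loop
vertex 3.886 0.119 3.657
vertex 4.143 -1.739 3.992
vertex 4.556 -0.279 3.247
endloop
endfacet
facet normal 0.602 0.222 0.767
outer loop
vertex 3.474 -1.341 4.402
vertex 4.143 -1.739 3.992
vertex 3.886 0.119 3.657
endloop
endfacet
facet normal -0.381 0.851 0.361
outer loop
vertex 1.304 2.172 1.991
vertex 0.342 1.796 1.863
vertex 0.846 1.641 2.76
endloop
endfacet
facet normal 0.259 0.716 0.649
outer loop
vertex 1.304 2.172 1.991
vertex 0.846 1.641 2.76
vertex 1.85 1.477 2.54
endloop
endfacet
facet normal 0.733 0.669 0.118
outer loop
vertex 1.304 2.172 1.991
vertex 1.85 1.477 2.54
vertex 1.967 1.531 1.507
endloop
endfacet
facet normal 0.388 0.776 -0.497
outer loop
vertex 1.304 2.172 1.991
vertex 1.967 1.531 1.507
vertex 1.034 1.729 1.088
endloop
endfacet
facet normal -0.301 0.889 -0.346
outer loop
vertex 1.304 2.172 1.991
vertex 1.034 1.729 1.088
vertex 0.342 1.796 1.863
endloop
endfacet
facet normal 0.226 0.080 0.971
outer loop
vertex 1.85 1.477 2.54
vertex 0.846 1.641 2.76
vertex 1.226 0.671 2.752
endloop
endfacet
facet normal -0.809 0.299 0.506
outer loop
vertex 0.846 1.641 2.76
vertex 0.342 1.796 1.863
vertex 0.293 0.869 2.333
endloop
endfacet
facet normal -0.681 0.359 -0.639
outer loop
vertex 0.342 1.796 1.863
vertex 1.034 1.729 1.088
vertex 0.41 0.923 1.3
endloop
endfacet
facet normal 0.434 0.177 -0.883
outer loop
vertex 1.034 1.729 1.088
vertex 1.967 1.531 1.507
vertex 1.414 0.759 1.08
endloop
endfacet
facet normal 0.994 0.005 0.113
outer loop
vertex 1.967 1.531 1.507
vertex 1.85 1.477 2.54
vertex 1.918 0.604 1.977
endloop
endfacet
facet normal -0.388 -0.776 0.497
outer loop
vertex 0.956 0.228 1.849
vertex 1.226 0.671 2.752
vertex 0.293 0.869 2.333
endloop
endfacet
facet normal -0.733 -0.669 -0.118
outer loop
vertex 0.956 0.228 1.849
vertex 0.293 0.869 2.333
vertex 0.41 0.923 1.3
endloop
endfacet
facet normal -0.259 -0.716 -0.649
outer loop
vertex 0.956 0.228 1.849
vertex 0.41 0.923 1.3
vertex 1.414 0.759 1.08
endloop
endfacet
facet normal 0.381 -0.851 -0.361
outer loop
vertex 0.956 0.228 1.849
vertex 1.414 0.759 1.08
vertex 1.918 0.604 1.977
endloop
endfacet
facet normal 0.301 -0.889 0.346
outer loop
vertex 0.956 0.228 1.849
vertex 1.918 0.604 1.977
vertex 1.226 0.671 2.752
endloop
endfacet
facet normal -0.434 -0.177 0.883
outer loop
vertex 0.293 0.869 2.333
vertex 1.226 0.671 2.752
vertex 0.846 1.641 2.76
endloop
endfacet
facet normal -0.994 -0.005 -0.113
outer loop
vertex 0.41 0.923 1.3
vertex 0.293 0.869 2.333
vertex 0.342 1.796 1.863
endloop
endfacet
facet normal -0.226 -0.080 -0.971
outer loop
vertex 1.414 0.759 1.08
vertex 0.41 0.923 1.3
vertex 1.034 1.729 1.088
endloop
endfacet
facet normal 0.809 -0.299 -0.506
outer loop
vertex 1.918 0.604 1.977
vertex 1.414 0.759 1.08
vertex 1.967 1.531 1.507
endloop
endfacet
facet normal 0.681 -0.359 0.639
outer loop
vertex 1.226 0.671 2.752
vertex 1.918 0.604 1.977
vertex 1.85 1.477 2.54
endloop
endfacet

endsolid


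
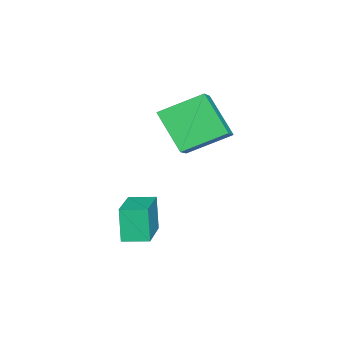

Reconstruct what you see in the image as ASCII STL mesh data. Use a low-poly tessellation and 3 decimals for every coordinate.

solid 
facet normal -0.944 -0.199 -0.262
outer loop
vertex 1.257 1.459 -1.858
vertex 1.008 2.517 -1.765
vertex 1.622 1.675 -3.338
endloop
endfacet
facet normal 0.228 -0.970 -0.085
outer loop
vertex 3.652 2.103 -2.775
vertex 1.257 1.459 -1.858
vertex 1.622 1.675 -3.338
endloop
endfacet
facet normal -0.944 -0.200 -0.262
outer loop
vertex 1.622 1.675 -3.338
vertex 1.008 2.517 -1.765
vertex 1.373 2.732 -3.246
endloop
endfacet
facet normal 0.237 0.140 -0.961
outer loop
vertex 1.373 2.732 -3.246
vertex 3.652 2.103 -2.775
vertex 1.622 1.675 -3.338
endloop
endfacet
facet normal -0.237 -0.140 0.961
outer loop
vertex 1.257 1.459 -1.858
vertex 3.038 2.945 -1.202
vertex 1.008 2.517 -1.765
endloop
endfacet
facet normal 0.228 -0.970 -0.084
outer loop
vertex 3.287 1.888 -1.294
vertex 1.257 1.459 -1.858
vertex 3.652 2.103 -2.775
endloop
endfacet
facet normal -0.238 -0.140 0.961
outer loop
vertex 3.287 1.888 -1.294
vertex 3.038 2.945 -1.202
vertex 1.257 1.459 -1.858
endloop
endfacet
facet normal -0.228 0.970 0.085
outer loop
vertex 1.008 2.517 -1.765
vertex 3.038 2.945 -1.202
vertex 1.373 2.732 -3.246
endloop
endfacet
facet normal 0.237 0.140 -0.961
outer loop
vertex 3.403 3.161 -2.682
vertex 3.652 2.103 -2.775
vertex 1.373 2.732 -3.246
endloop
endfacet
facet normal -0.229 0.970 0.085
outer loop
vertex 1.373 2.732 -3.246
vertex 3.038 2.945 -1.202
vertex 3.403 3.161 -2.682
endloop
endfacet
facet normal 0.944 0.199 0.262
outer loop
vertex 3.403 3.161 -2.682
vertex 3.287 1.888 -1.294
vertex 3.652 2.103 -2.775
endloop
endfacet
facet normal 0.944 0.200 0.262
outer loop
vertex 3.038 2.945 -1.202
vertex 3.287 1.888 -1.294
vertex 3.403 3.161 -2.682
endloop
endfacet
facet normal -0.847 -0.122 -0.518
outer loop
vertex -2.702 3.35 2.078
vertex -1.93 4.6 0.522
vertex -1.896 1.697 1.15
endloop
endfacet
facet normal -0.360 -0.584 0.728
outer loop
vertex -0.77 1.86 1.838
vertex -2.702 3.35 2.078
vertex -1.896 1.697 1.15
endloop
endfacet
facet normal -0.847 -0.122 -0.517
outer loop
vertex -1.896 1.697 1.15
vertex -1.93 4.6 0.522
vertex -1.125 2.947 -0.407
endloop
endfacet
facet normal 0.391 -0.802 -0.450
outer loop
vertex -1.125 2.947 -0.407
vertex -0.77 1.86 1.838
vertex -1.896 1.697 1.15
endloop
endfacet
facet normal -0.391 0.802 0.450
outer loop
vertex -2.702 3.35 2.078
vertex -0.804 4.763 1.21
vertex -1.93 4.6 0.522
endloop
endfacet
facet normal -0.360 -0.584 0.727
outer loop
vertex -1.575 3.513 2.767
vertex -2.702 3.35 2.078
vertex -0.77 1.86 1.838
endloop
endfacet
facet normal -0.391 0.802 0.450
outer loop
vertex -1.575 3.513 2.767
vertex -0.804 4.763 1.21
vertex -2.702 3.35 2.078
endloop
endfacet
facet normal 0.360 0.584 -0.727
outer loop
vertex -1.93 4.6 0.522
vertex -0.804 4.763 1.21
vertex -1.125 2.947 -0.407
endloop
endfacet
facet normal 0.391 -0.802 -0.450
outer loop
vertex 0.002 3.11 0.282
vertex -0.77 1.86 1.838
vertex -1.125 2.947 -0.407
endloop
endfacet
facet normal 0.360 0.584 -0.727
outer loop
vertex -1.125 2.947 -0.407
vertex -0.804 4.763 1.21
vertex 0.002 3.11 0.282
endloop
endfacet
facet normal 0.847 0.121 0.518
outer loop
vertex 0.002 3.11 0.282
vertex -1.575 3.513 2.767
vertex -0.77 1.86 1.838
endloop
endfacet
facet normal 0.847 0.122 0.518
outer loop
vertex -0.804 4.763 1.21
vertex -1.575 3.513 2.767
vertex 0.002 3.11 0.282
endloop
endfacet

endsolid
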